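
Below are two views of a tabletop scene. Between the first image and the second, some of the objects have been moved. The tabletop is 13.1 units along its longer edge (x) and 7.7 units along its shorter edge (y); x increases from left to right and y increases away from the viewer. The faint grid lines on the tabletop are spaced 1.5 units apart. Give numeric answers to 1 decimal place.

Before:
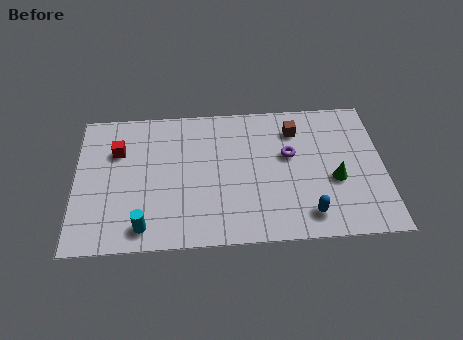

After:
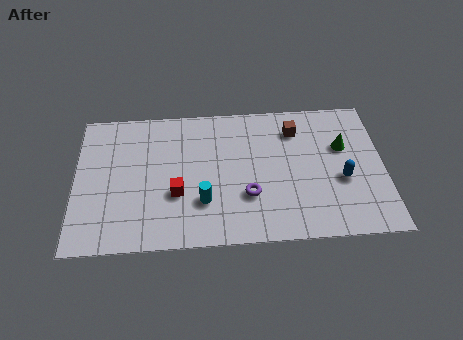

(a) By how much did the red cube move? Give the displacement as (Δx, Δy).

(2.5, -2.5)

The red cube was at about (1.8, 5.3) and moved to about (4.3, 2.8).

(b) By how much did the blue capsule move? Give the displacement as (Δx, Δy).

(1.5, 1.8)

The blue capsule was at about (9.8, 1.3) and moved to about (11.3, 3.1).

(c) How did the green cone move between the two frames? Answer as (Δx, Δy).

(0.4, 1.8)

The green cone started near (11.0, 3.1) and ended near (11.4, 4.9).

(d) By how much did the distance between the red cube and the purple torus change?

-4.3

The distance was about 7.3 in the first image and 3.0 in the second, so they moved 4.3 units closer together.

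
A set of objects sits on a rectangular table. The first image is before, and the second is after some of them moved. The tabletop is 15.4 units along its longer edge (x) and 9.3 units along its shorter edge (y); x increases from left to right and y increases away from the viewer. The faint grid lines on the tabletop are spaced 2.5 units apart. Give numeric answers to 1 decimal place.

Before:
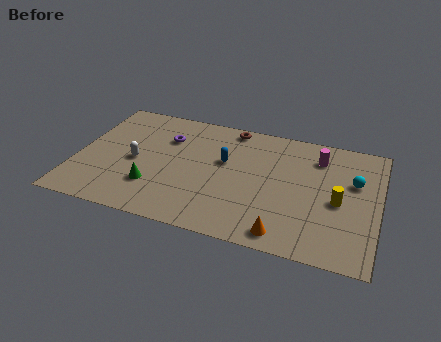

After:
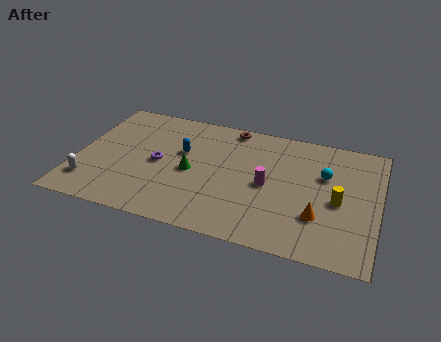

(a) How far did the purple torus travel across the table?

2.1

The purple torus moved from about (4.4, 6.6) to (4.2, 4.5), a distance of √(0.2² + 2.1²) ≈ 2.1.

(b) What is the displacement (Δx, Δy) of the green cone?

(1.8, 1.7)

The green cone was at about (4.1, 2.6) and moved to about (5.9, 4.3).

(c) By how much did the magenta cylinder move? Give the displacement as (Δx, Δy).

(-2.4, -2.9)

From the two frames, the magenta cylinder sits at roughly (12.2, 7.3) before and (9.8, 4.4) after.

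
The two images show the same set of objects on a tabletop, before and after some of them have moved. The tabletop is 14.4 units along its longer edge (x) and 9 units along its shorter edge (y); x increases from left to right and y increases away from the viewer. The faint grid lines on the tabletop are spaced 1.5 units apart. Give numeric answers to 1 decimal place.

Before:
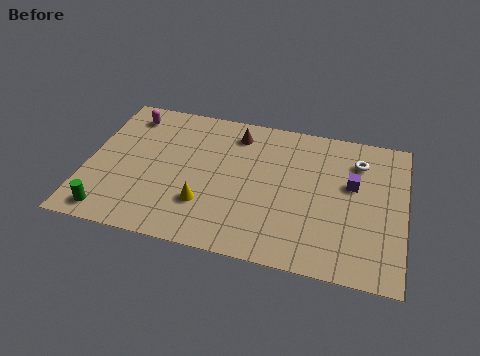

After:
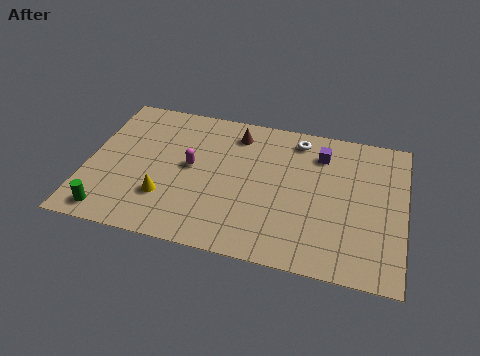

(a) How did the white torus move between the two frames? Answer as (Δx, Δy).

(-2.8, 0.8)

The white torus started near (12.2, 6.9) and ended near (9.4, 7.7).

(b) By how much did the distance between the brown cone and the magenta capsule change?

-1.8

They were about 5.0 units apart before and 3.2 after — 1.8 units closer together.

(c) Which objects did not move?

the green cylinder and the brown cone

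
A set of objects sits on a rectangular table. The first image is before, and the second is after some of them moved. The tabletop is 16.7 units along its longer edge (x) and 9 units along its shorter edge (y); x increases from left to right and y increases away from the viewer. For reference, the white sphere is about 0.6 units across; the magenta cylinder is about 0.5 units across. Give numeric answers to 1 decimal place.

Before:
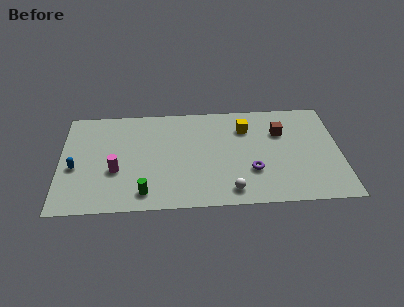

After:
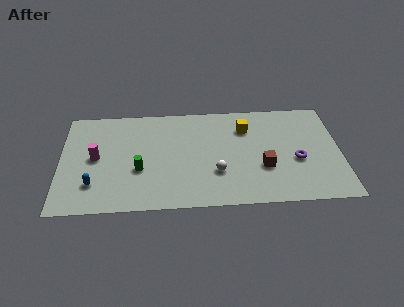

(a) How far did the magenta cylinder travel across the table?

1.7

From (3.3, 3.4) to (2.1, 4.6), the magenta cylinder covered √(1.2² + 1.2²) ≈ 1.7 units.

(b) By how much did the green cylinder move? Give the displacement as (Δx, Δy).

(-0.3, 2.0)

The green cylinder started near (5.0, 1.4) and ended near (4.7, 3.4).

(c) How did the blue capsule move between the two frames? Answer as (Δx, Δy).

(1.1, -1.5)

From the two frames, the blue capsule sits at roughly (0.9, 3.8) before and (2.0, 2.3) after.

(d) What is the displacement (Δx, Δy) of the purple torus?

(2.7, 0.8)

From the two frames, the purple torus sits at roughly (11.4, 2.9) before and (14.1, 3.7) after.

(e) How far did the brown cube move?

3.2

The brown cube was near (13.2, 6.2) before and (12.1, 3.2) after, so it travelled √(1.1² + 3.0²) ≈ 3.2 units.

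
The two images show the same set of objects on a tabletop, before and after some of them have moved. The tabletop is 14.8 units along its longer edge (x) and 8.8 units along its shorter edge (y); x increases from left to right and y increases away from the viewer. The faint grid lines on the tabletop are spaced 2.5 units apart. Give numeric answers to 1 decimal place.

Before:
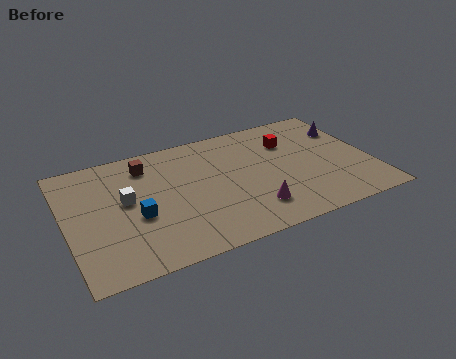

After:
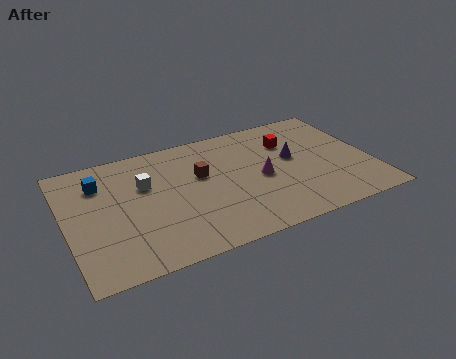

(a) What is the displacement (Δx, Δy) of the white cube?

(1.0, 0.8)

From the two frames, the white cube sits at roughly (2.9, 4.9) before and (3.9, 5.7) after.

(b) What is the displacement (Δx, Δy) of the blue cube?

(-1.5, 3.0)

The blue cube started near (3.3, 3.6) and ended near (1.8, 6.6).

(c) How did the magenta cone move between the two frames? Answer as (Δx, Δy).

(0.7, 2.1)

From the two frames, the magenta cone sits at roughly (8.7, 2.0) before and (9.4, 4.1) after.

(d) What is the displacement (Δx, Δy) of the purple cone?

(-2.9, -1.3)

From the two frames, the purple cone sits at roughly (14.0, 6.3) before and (11.1, 5.0) after.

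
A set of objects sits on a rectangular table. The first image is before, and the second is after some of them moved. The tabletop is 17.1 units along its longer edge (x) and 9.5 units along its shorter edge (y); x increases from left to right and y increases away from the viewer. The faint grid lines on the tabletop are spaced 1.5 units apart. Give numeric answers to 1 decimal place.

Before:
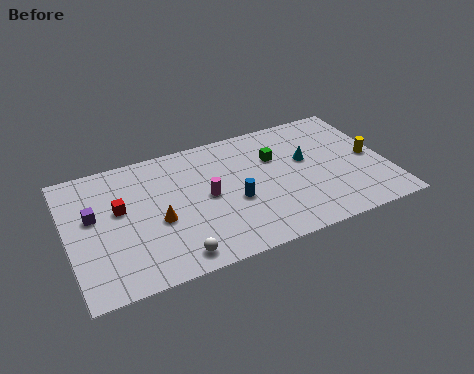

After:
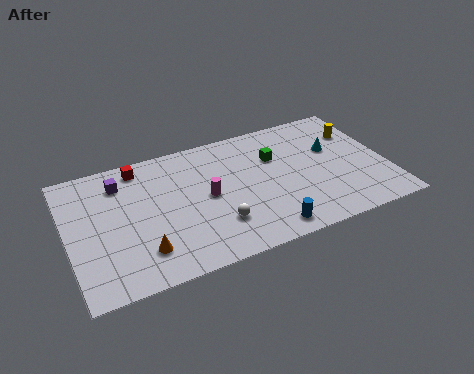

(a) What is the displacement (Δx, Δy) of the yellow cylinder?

(-0.4, 2.2)

The yellow cylinder was at about (16.3, 4.6) and moved to about (15.9, 6.8).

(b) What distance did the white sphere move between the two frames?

2.8

The white sphere was near (5.3, 1.2) before and (7.7, 2.6) after, so it travelled √(2.4² + 1.4²) ≈ 2.8 units.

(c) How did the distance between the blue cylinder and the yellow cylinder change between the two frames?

+0.5

Before: roughly 7.5 units apart; after: 8.0. That's 0.5 units further apart.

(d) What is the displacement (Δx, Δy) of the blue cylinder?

(1.4, -2.7)

The blue cylinder started near (8.8, 3.9) and ended near (10.2, 1.2).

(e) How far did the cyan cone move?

1.5

The cyan cone moved from about (12.9, 5.6) to (14.4, 5.9), a distance of √(1.5² + 0.3²) ≈ 1.5.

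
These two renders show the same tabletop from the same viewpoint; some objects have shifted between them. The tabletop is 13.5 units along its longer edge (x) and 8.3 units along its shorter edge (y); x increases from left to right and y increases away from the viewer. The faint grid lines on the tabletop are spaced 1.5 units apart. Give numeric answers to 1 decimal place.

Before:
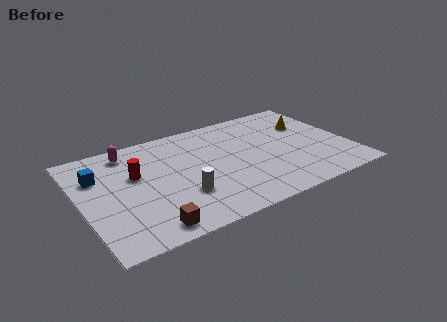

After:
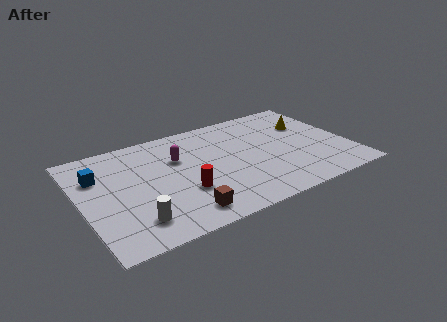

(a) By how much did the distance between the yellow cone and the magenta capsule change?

-2.4

Before: roughly 9.2 units apart; after: 6.8. That's 2.4 units closer together.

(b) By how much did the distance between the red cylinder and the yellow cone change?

-1.6

The distance was about 9.0 in the first image and 7.4 in the second, so they moved 1.6 units closer together.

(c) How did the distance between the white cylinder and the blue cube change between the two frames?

-0.7

Before: roughly 5.0 units apart; after: 4.3. That's 0.7 units closer together.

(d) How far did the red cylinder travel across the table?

3.1

The red cylinder moved from about (2.8, 5.1) to (4.9, 2.8), a distance of √(2.1² + 2.3²) ≈ 3.1.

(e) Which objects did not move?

the blue cube and the yellow cone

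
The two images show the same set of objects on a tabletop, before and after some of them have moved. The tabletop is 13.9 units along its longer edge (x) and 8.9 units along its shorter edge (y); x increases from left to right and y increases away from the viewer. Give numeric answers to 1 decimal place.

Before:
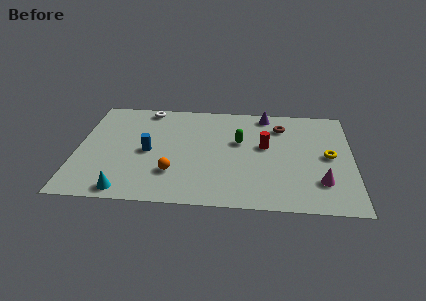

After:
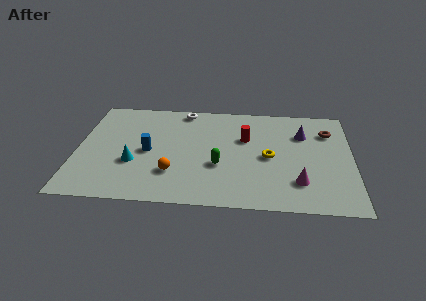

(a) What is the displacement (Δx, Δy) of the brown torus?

(2.4, -0.3)

The brown torus was at about (10.3, 6.9) and moved to about (12.7, 6.6).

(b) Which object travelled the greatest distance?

the yellow torus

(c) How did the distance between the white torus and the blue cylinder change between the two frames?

+0.4

Before: roughly 3.8 units apart; after: 4.2. That's 0.4 units further apart.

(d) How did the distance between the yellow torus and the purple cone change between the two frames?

-2.0

The distance was about 4.7 in the first image and 2.7 in the second, so they moved 2.0 units closer together.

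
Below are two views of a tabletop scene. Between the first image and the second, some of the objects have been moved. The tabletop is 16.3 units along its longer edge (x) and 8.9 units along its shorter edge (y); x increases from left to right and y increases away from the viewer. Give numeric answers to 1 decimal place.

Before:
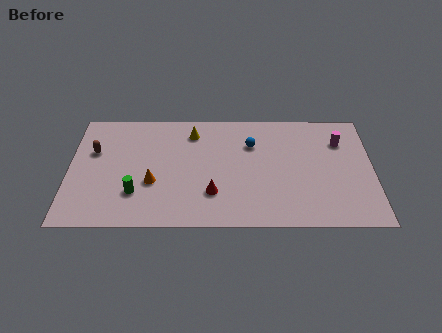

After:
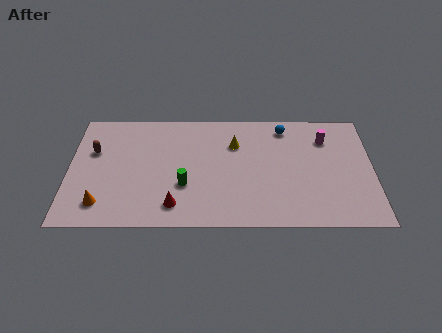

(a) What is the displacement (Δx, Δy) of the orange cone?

(-2.7, -1.6)

From the two frames, the orange cone sits at roughly (4.5, 3.3) before and (1.8, 1.7) after.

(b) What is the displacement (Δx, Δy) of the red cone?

(-2.0, -0.9)

The red cone was at about (7.7, 2.5) and moved to about (5.7, 1.6).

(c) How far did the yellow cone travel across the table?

2.5

The yellow cone was near (6.6, 7.2) before and (8.9, 6.3) after, so it travelled √(2.3² + 0.9²) ≈ 2.5 units.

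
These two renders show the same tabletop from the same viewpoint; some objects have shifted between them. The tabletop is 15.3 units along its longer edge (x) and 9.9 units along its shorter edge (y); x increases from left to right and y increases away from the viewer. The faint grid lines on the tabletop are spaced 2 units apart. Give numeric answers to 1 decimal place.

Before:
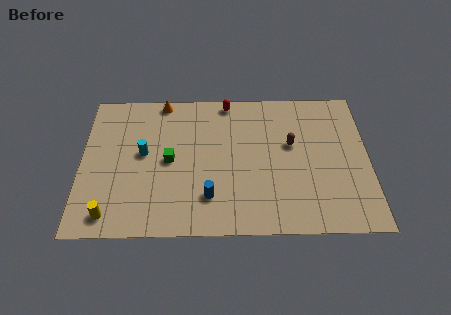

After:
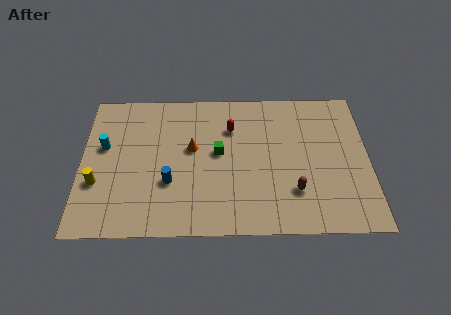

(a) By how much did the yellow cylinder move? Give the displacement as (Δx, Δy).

(-0.7, 2.1)

From the two frames, the yellow cylinder sits at roughly (1.6, 1.3) before and (0.9, 3.4) after.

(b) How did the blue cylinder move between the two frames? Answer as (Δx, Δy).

(-2.1, 1.0)

The blue cylinder started near (6.8, 2.4) and ended near (4.7, 3.4).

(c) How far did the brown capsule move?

3.2

The brown capsule moved from about (11.2, 5.9) to (11.3, 2.7), a distance of √(0.1² + 3.2²) ≈ 3.2.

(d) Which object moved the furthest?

the orange cone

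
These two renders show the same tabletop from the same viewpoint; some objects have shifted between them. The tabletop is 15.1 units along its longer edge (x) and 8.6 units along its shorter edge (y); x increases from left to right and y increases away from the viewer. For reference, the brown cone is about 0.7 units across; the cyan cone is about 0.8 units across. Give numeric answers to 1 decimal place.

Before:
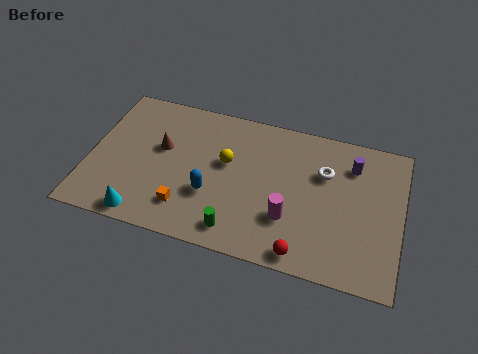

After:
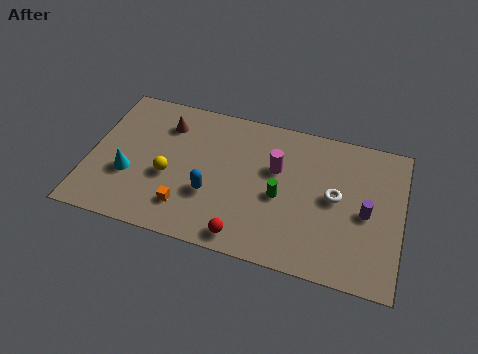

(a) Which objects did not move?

the blue capsule and the orange cube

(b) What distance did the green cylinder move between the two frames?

3.1

The green cylinder moved from about (7.4, 1.3) to (9.3, 3.8), a distance of √(1.9² + 2.5²) ≈ 3.1.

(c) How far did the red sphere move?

2.8

The red sphere moved from about (10.6, 0.9) to (7.8, 1.0), a distance of √(2.8² + 0.1²) ≈ 2.8.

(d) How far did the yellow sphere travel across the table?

3.1

The yellow sphere was near (6.6, 5.1) before and (3.9, 3.5) after, so it travelled √(2.7² + 1.6²) ≈ 3.1 units.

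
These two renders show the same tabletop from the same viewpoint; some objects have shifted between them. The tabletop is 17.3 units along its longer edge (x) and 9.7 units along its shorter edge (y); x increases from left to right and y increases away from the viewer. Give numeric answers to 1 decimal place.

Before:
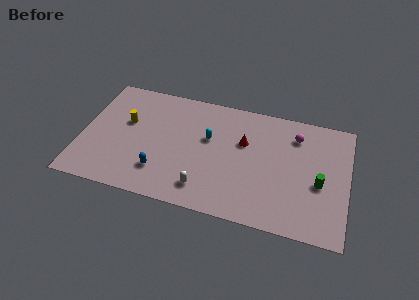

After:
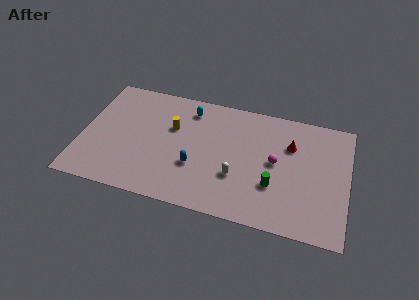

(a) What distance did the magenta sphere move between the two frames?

2.8

The magenta sphere was near (13.8, 7.6) before and (12.6, 5.1) after, so it travelled √(1.2² + 2.5²) ≈ 2.8 units.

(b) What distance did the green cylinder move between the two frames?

3.0

The green cylinder was near (15.5, 4.1) before and (12.6, 3.2) after, so it travelled √(2.9² + 0.9²) ≈ 3.0 units.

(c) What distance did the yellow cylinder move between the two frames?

3.0

The yellow cylinder was near (2.8, 5.9) before and (5.8, 6.2) after, so it travelled √(3.0² + 0.3²) ≈ 3.0 units.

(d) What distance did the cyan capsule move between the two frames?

2.5

The cyan capsule moved from about (8.2, 5.9) to (6.8, 8.0), a distance of √(1.4² + 2.1²) ≈ 2.5.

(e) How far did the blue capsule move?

2.4

The blue capsule moved from about (5.3, 2.4) to (7.5, 3.4), a distance of √(2.2² + 1.0²) ≈ 2.4.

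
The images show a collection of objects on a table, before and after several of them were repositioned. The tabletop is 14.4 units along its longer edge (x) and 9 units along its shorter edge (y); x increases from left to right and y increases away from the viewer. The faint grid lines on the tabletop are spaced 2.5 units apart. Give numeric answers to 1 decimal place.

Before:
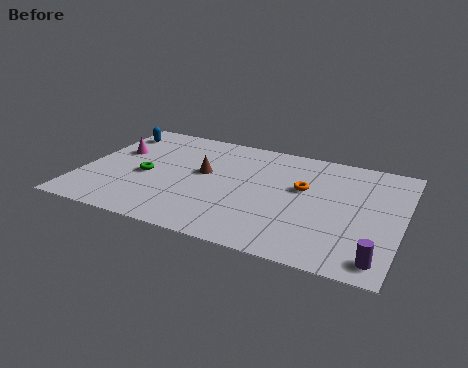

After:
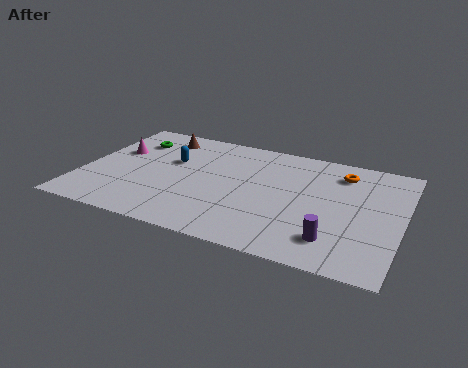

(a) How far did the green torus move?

3.0

The green torus was near (2.9, 4.0) before and (1.9, 6.8) after, so it travelled √(1.0² + 2.8²) ≈ 3.0 units.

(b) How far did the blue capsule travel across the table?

3.4

The blue capsule was near (0.9, 7.3) before and (3.9, 5.6) after, so it travelled √(3.0² + 1.7²) ≈ 3.4 units.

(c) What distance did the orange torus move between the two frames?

2.4

The orange torus was near (9.9, 5.4) before and (11.5, 7.2) after, so it travelled √(1.6² + 1.8²) ≈ 2.4 units.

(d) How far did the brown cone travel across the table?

3.3

The brown cone moved from about (5.4, 5.1) to (3.1, 7.5), a distance of √(2.3² + 2.4²) ≈ 3.3.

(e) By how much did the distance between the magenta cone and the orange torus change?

+1.7

The distance was about 8.6 in the first image and 10.3 in the second, so they moved 1.7 units further apart.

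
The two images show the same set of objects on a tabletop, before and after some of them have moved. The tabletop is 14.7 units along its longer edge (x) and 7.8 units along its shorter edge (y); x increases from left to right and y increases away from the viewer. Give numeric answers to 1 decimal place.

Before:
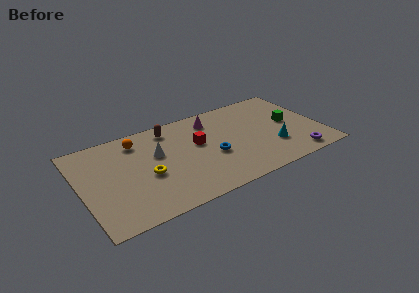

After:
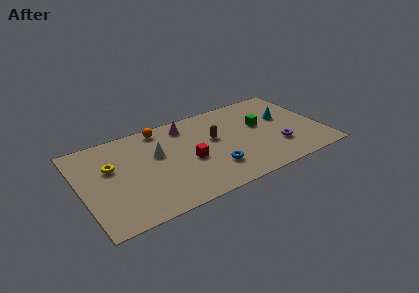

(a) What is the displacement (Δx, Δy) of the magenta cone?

(-1.6, 0.2)

From the two frames, the magenta cone sits at roughly (8.3, 6.3) before and (6.7, 6.5) after.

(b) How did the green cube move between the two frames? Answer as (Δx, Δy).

(-1.8, 0.5)

The green cube was at about (12.9, 4.1) and moved to about (11.1, 4.6).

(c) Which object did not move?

the white cone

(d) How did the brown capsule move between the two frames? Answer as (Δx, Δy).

(2.5, -2.0)

The brown capsule was at about (5.7, 6.6) and moved to about (8.2, 4.6).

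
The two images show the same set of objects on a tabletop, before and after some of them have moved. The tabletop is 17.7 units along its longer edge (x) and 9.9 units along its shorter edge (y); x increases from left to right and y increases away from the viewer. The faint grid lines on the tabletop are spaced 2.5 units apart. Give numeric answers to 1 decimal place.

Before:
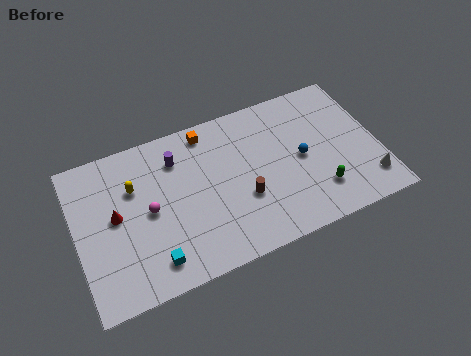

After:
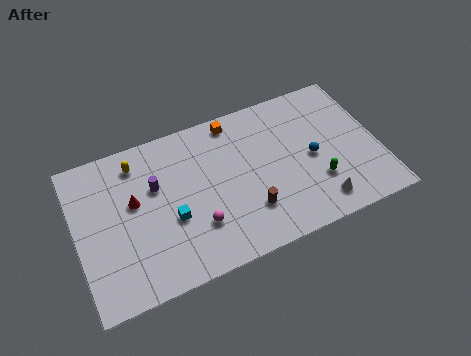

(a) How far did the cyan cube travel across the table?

2.6

The cyan cube was near (4.1, 1.7) before and (5.4, 3.9) after, so it travelled √(1.3² + 2.2²) ≈ 2.6 units.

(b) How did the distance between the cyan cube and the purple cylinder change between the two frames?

-3.7

They were about 6.2 units apart before and 2.5 after — 3.7 units closer together.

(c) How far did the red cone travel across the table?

1.2

From (2.3, 5.3) to (3.4, 5.8), the red cone covered √(1.1² + 0.5²) ≈ 1.2 units.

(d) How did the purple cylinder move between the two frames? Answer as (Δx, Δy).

(-1.4, -1.3)

The purple cylinder started near (6.1, 7.6) and ended near (4.7, 6.3).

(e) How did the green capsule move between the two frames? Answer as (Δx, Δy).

(0.0, 0.6)

From the two frames, the green capsule sits at roughly (13.9, 2.4) before and (13.9, 3.0) after.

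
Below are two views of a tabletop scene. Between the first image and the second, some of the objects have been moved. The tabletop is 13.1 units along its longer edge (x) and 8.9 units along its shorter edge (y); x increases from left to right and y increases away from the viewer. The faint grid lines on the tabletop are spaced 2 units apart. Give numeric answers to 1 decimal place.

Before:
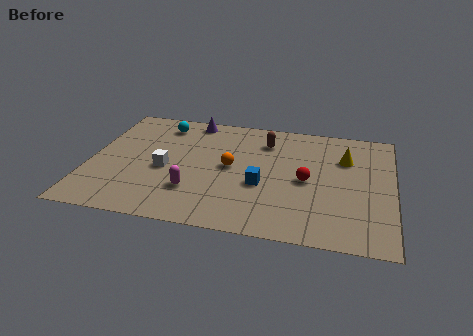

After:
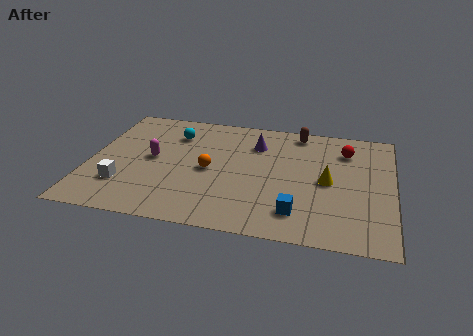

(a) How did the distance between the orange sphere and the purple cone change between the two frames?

-0.8

Before: roughly 3.9 units apart; after: 3.1. That's 0.8 units closer together.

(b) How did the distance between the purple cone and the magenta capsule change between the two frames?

-0.7

They were about 5.5 units apart before and 4.8 after — 0.7 units closer together.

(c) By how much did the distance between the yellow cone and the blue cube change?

-1.6

They were about 4.4 units apart before and 2.8 after — 1.6 units closer together.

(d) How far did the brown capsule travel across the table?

1.7

The brown capsule moved from about (7.5, 6.9) to (8.9, 7.9), a distance of √(1.4² + 1.0²) ≈ 1.7.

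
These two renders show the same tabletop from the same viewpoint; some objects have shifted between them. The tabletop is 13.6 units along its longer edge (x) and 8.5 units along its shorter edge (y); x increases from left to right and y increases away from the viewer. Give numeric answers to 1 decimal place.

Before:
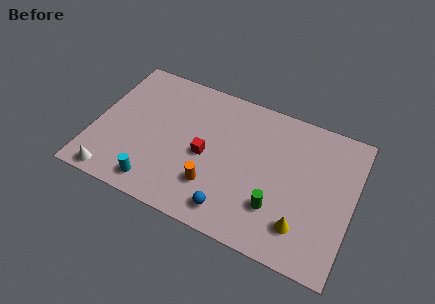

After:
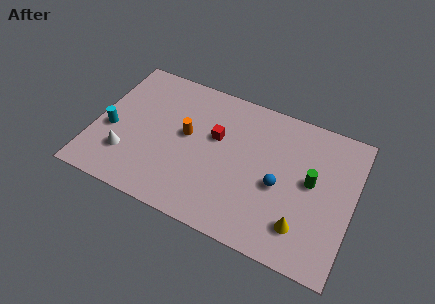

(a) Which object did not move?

the yellow cone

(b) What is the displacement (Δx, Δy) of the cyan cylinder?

(-2.7, 2.3)

The cyan cylinder was at about (3.6, 1.2) and moved to about (0.9, 3.5).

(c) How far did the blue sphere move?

3.3

The blue sphere moved from about (7.6, 1.3) to (9.8, 3.7), a distance of √(2.2² + 2.4²) ≈ 3.3.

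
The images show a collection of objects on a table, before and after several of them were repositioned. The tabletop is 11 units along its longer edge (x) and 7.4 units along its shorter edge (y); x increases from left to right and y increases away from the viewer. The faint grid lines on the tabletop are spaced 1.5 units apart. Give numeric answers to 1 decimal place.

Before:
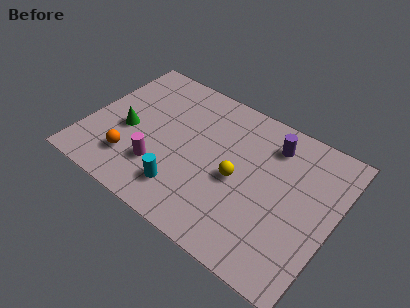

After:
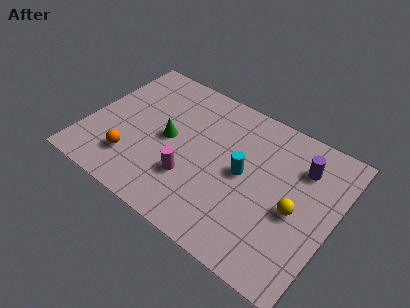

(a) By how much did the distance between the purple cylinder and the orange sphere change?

+1.0

Before: roughly 6.9 units apart; after: 7.9. That's 1.0 units further apart.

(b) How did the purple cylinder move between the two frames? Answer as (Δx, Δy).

(1.4, -0.4)

The purple cylinder started near (7.9, 5.9) and ended near (9.3, 5.5).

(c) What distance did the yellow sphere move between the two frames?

2.6

The yellow sphere moved from about (6.8, 3.4) to (9.4, 3.3), a distance of √(2.6² + 0.1²) ≈ 2.6.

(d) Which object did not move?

the orange sphere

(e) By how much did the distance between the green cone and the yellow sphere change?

+0.8

The distance was about 5.0 in the first image and 5.8 in the second, so they moved 0.8 units further apart.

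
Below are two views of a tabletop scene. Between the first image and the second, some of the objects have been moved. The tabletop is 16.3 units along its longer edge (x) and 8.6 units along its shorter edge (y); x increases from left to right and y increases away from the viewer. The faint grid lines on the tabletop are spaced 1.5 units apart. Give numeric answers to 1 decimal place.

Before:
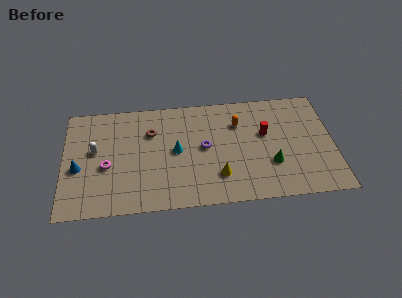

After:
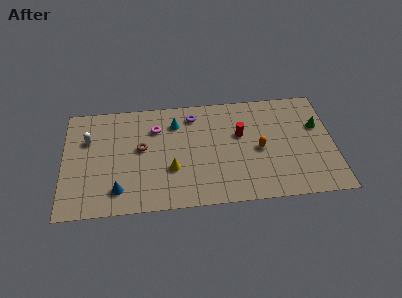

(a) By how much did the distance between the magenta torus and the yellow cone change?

-3.4

They were about 6.8 units apart before and 3.4 after — 3.4 units closer together.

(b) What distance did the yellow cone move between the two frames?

2.9

From (9.3, 2.2) to (6.5, 3.0), the yellow cone covered √(2.8² + 0.8²) ≈ 2.9 units.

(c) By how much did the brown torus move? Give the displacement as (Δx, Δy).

(-0.6, -1.2)

From the two frames, the brown torus sits at roughly (5.3, 6.0) before and (4.7, 4.8) after.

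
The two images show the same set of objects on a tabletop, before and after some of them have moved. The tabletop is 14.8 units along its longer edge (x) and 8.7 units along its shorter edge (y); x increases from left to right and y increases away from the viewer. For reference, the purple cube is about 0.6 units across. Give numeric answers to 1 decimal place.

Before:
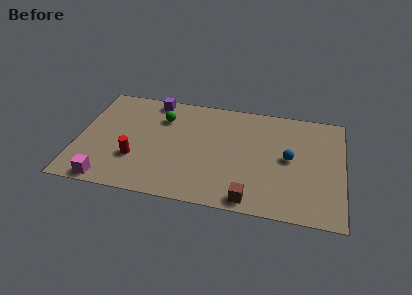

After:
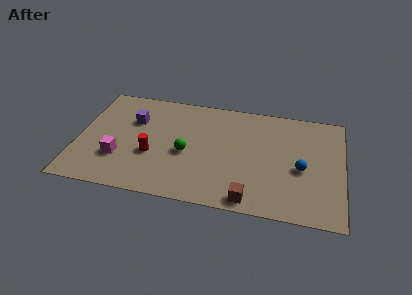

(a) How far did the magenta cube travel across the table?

2.0

The magenta cube was near (1.9, 0.8) before and (2.4, 2.7) after, so it travelled √(0.5² + 1.9²) ≈ 2.0 units.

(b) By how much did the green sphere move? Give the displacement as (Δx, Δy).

(1.5, -2.6)

From the two frames, the green sphere sits at roughly (4.6, 6.4) before and (6.1, 3.8) after.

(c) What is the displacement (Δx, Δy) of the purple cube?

(-1.0, -1.9)

The purple cube was at about (4.0, 7.8) and moved to about (3.0, 5.9).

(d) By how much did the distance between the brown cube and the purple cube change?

-0.6

The distance was about 9.0 in the first image and 8.4 in the second, so they moved 0.6 units closer together.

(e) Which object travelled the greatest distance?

the green sphere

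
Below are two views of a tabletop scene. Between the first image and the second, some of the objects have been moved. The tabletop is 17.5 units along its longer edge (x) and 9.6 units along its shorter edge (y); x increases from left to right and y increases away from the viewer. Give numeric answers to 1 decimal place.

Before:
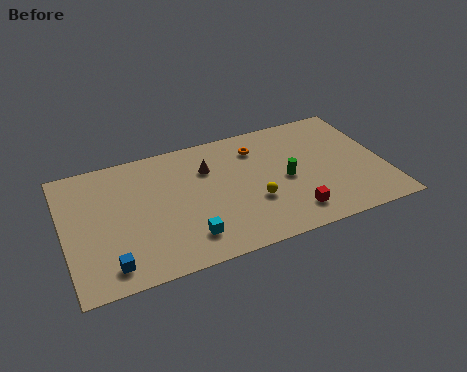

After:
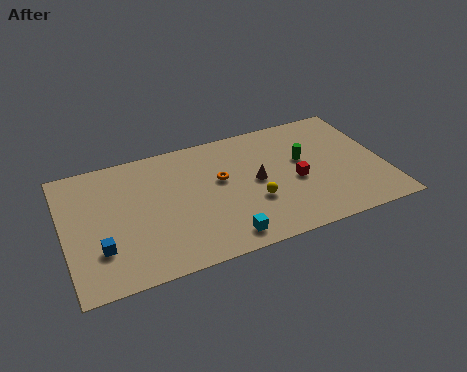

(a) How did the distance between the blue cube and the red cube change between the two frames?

+1.0

Before: roughly 9.9 units apart; after: 10.9. That's 1.0 units further apart.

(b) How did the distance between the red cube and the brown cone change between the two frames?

-4.3

Before: roughly 6.5 units apart; after: 2.2. That's 4.3 units closer together.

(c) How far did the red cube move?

2.5

The red cube moved from about (12.1, 1.8) to (12.6, 4.2), a distance of √(0.5² + 2.4²) ≈ 2.5.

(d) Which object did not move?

the yellow sphere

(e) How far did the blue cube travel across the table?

1.4

The blue cube was near (2.2, 1.5) before and (1.8, 2.8) after, so it travelled √(0.4² + 1.3²) ≈ 1.4 units.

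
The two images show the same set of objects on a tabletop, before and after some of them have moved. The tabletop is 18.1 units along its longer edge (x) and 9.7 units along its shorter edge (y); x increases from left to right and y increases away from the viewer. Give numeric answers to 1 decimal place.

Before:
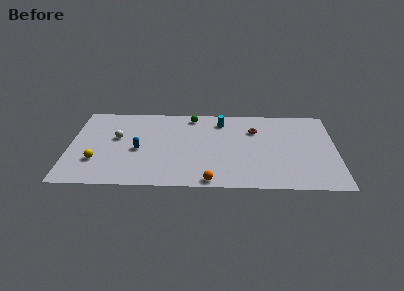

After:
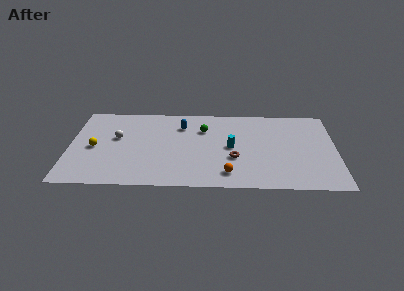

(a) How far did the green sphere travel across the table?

1.8

The green sphere was near (8.3, 8.5) before and (9.1, 6.9) after, so it travelled √(0.8² + 1.6²) ≈ 1.8 units.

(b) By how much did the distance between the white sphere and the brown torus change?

-1.2

The distance was about 9.5 in the first image and 8.3 in the second, so they moved 1.2 units closer together.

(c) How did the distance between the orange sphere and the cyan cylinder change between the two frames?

-4.0

Before: roughly 7.1 units apart; after: 3.1. That's 4.0 units closer together.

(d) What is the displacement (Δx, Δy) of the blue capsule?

(2.9, 3.0)

From the two frames, the blue capsule sits at roughly (4.7, 4.3) before and (7.6, 7.3) after.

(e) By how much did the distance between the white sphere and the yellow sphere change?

-1.2

The distance was about 3.1 in the first image and 1.9 in the second, so they moved 1.2 units closer together.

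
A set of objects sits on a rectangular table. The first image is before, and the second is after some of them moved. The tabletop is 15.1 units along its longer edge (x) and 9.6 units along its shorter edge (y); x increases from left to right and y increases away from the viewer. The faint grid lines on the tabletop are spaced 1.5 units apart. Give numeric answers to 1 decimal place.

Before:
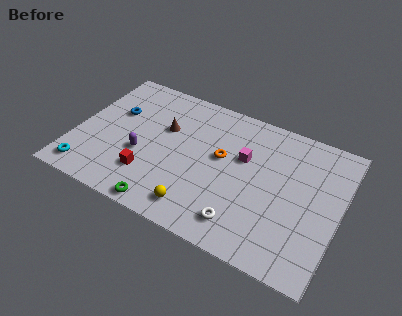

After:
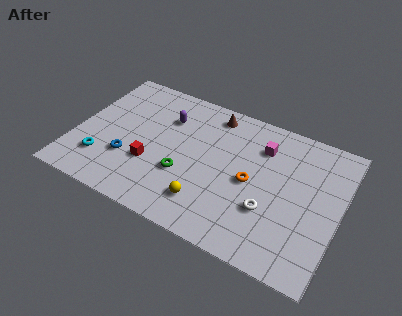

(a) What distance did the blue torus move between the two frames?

3.2

The blue torus moved from about (2.0, 6.1) to (3.2, 3.1), a distance of √(1.2² + 3.0²) ≈ 3.2.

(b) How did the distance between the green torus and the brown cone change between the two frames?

-0.4

Before: roughly 5.4 units apart; after: 5.0. That's 0.4 units closer together.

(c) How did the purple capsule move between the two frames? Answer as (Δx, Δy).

(1.0, 3.2)

From the two frames, the purple capsule sits at roughly (3.9, 3.7) before and (4.9, 6.9) after.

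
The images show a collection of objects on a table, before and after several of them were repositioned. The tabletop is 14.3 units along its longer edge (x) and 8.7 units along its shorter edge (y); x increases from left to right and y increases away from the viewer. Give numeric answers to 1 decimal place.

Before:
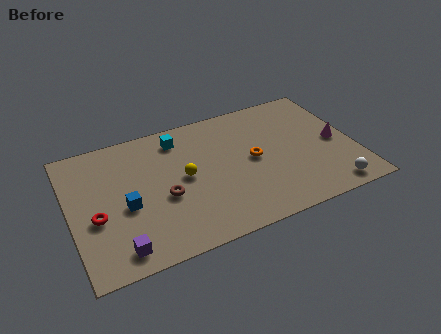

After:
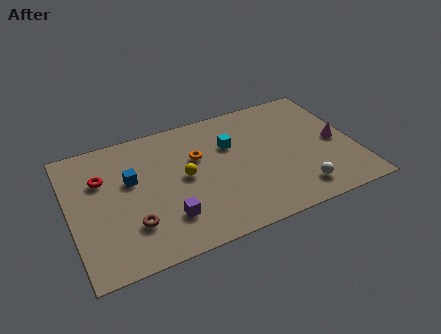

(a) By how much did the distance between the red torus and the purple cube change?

+2.2

The distance was about 2.5 in the first image and 4.7 in the second, so they moved 2.2 units further apart.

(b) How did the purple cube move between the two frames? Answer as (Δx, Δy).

(2.5, 1.0)

The purple cube was at about (2.1, 1.2) and moved to about (4.6, 2.2).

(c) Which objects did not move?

the yellow sphere and the magenta cone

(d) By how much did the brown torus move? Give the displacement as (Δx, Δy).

(-1.7, -1.2)

The brown torus was at about (4.6, 3.6) and moved to about (2.9, 2.4).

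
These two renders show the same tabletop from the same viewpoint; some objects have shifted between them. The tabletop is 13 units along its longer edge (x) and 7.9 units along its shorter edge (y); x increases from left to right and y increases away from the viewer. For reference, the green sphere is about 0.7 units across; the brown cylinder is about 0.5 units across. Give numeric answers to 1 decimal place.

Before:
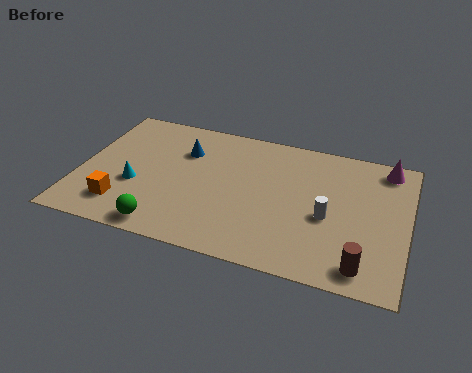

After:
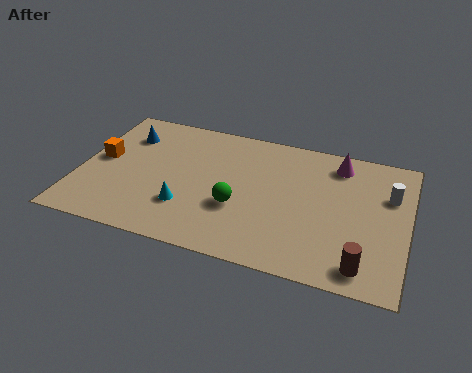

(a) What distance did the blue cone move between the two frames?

2.4

From (4.0, 5.6) to (1.6, 5.9), the blue cone covered √(2.4² + 0.3²) ≈ 2.4 units.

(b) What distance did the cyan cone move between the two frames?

2.2

The cyan cone moved from about (2.3, 3.0) to (4.4, 2.3), a distance of √(2.1² + 0.7²) ≈ 2.2.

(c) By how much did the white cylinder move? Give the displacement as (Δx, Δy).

(2.3, 1.9)

From the two frames, the white cylinder sits at roughly (9.9, 3.4) before and (12.2, 5.3) after.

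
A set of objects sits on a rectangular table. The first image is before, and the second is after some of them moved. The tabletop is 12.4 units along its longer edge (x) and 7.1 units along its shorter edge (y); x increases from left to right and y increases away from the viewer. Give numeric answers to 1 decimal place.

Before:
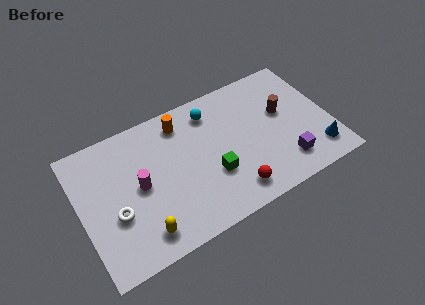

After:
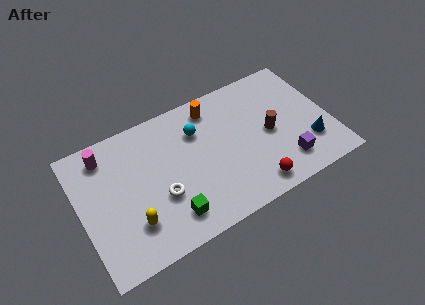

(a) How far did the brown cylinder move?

1.1

The brown cylinder moved from about (10.2, 4.2) to (9.4, 3.4), a distance of √(0.8² + 0.8²) ≈ 1.1.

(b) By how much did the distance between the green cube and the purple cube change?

+2.2

The distance was about 3.6 in the first image and 5.8 in the second, so they moved 2.2 units further apart.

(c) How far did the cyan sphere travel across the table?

1.1

The cyan sphere was near (6.8, 5.8) before and (6.0, 5.1) after, so it travelled √(0.8² + 0.7²) ≈ 1.1 units.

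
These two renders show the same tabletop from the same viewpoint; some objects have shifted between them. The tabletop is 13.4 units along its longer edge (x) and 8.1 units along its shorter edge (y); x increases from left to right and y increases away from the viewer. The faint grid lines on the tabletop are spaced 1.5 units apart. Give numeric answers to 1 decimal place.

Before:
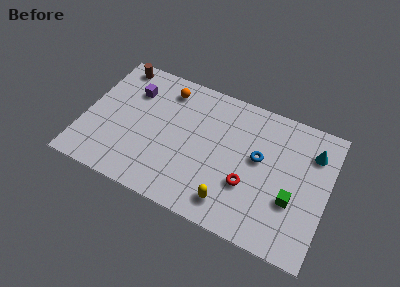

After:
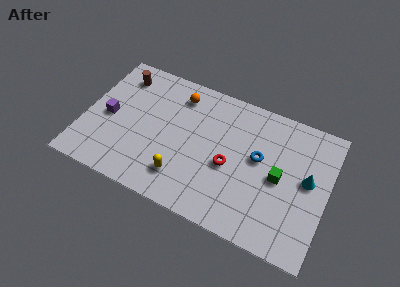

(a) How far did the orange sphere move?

0.7

The orange sphere was near (4.2, 6.7) before and (4.9, 6.6) after, so it travelled √(0.7² + 0.1²) ≈ 0.7 units.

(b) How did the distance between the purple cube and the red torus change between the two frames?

-0.7

They were about 7.5 units apart before and 6.8 after — 0.7 units closer together.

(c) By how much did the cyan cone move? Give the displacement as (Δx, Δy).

(-0.1, -1.7)

The cyan cone started near (12.4, 6.1) and ended near (12.3, 4.4).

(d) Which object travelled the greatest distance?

the yellow capsule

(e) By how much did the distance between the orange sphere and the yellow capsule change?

-1.9

Before: roughly 6.8 units apart; after: 4.9. That's 1.9 units closer together.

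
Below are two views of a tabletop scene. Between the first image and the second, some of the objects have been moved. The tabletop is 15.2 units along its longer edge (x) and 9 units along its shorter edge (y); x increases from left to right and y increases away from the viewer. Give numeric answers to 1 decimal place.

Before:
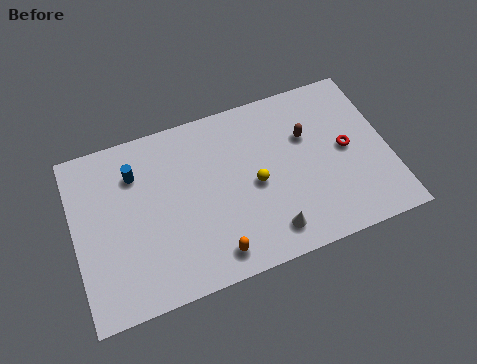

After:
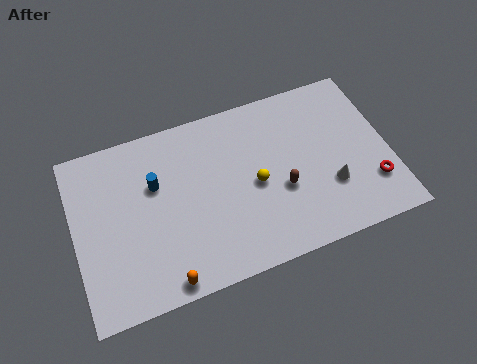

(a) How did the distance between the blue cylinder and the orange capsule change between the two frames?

-1.3

Before: roughly 6.3 units apart; after: 5.0. That's 1.3 units closer together.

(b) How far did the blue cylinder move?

1.3

From (3.1, 6.7) to (4.0, 5.8), the blue cylinder covered √(0.9² + 0.9²) ≈ 1.3 units.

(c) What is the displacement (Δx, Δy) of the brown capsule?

(-1.5, -2.4)

The brown capsule started near (11.4, 5.9) and ended near (9.9, 3.5).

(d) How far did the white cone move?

3.4

The white cone moved from about (9.1, 1.5) to (12.2, 2.9), a distance of √(3.1² + 1.4²) ≈ 3.4.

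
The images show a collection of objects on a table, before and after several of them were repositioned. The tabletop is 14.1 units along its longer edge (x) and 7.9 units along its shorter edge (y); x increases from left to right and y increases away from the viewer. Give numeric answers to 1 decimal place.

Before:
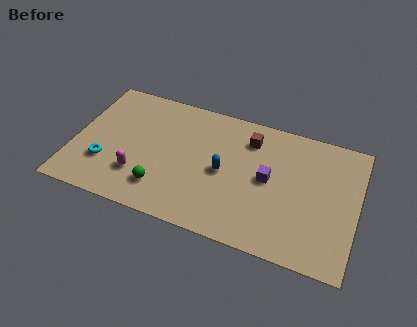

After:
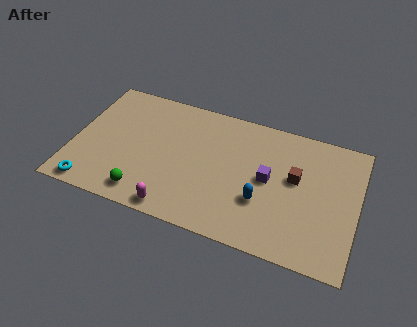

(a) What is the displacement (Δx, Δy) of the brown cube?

(2.4, -1.6)

From the two frames, the brown cube sits at roughly (8.6, 6.2) before and (11.0, 4.6) after.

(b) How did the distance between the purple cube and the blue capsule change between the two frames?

-0.8

They were about 2.2 units apart before and 1.4 after — 0.8 units closer together.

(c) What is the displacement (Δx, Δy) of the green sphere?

(-0.8, -0.6)

The green sphere was at about (4.6, 1.8) and moved to about (3.8, 1.2).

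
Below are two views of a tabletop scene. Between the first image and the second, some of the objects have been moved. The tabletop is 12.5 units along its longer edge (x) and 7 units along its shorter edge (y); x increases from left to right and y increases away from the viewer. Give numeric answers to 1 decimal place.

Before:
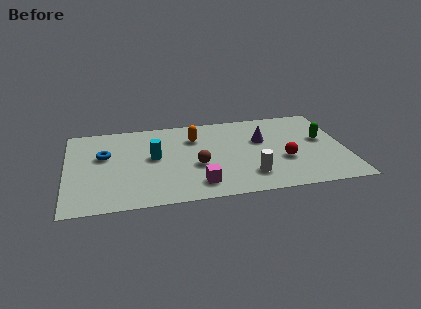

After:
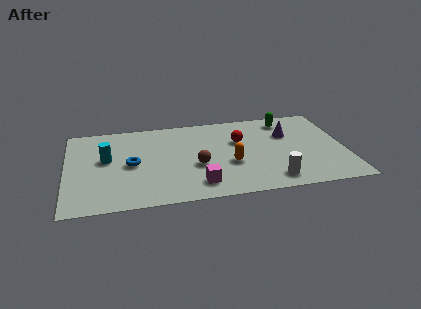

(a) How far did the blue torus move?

1.5

The blue torus moved from about (1.7, 4.3) to (2.9, 3.4), a distance of √(1.2² + 0.9²) ≈ 1.5.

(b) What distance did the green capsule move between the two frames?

2.4

From (11.5, 4.0) to (10.0, 5.9), the green capsule covered √(1.5² + 1.9²) ≈ 2.4 units.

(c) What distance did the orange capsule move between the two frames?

2.8

From (5.8, 5.1) to (7.3, 2.7), the orange capsule covered √(1.5² + 2.4²) ≈ 2.8 units.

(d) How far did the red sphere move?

2.7

From (9.7, 2.6) to (7.8, 4.5), the red sphere covered √(1.9² + 1.9²) ≈ 2.7 units.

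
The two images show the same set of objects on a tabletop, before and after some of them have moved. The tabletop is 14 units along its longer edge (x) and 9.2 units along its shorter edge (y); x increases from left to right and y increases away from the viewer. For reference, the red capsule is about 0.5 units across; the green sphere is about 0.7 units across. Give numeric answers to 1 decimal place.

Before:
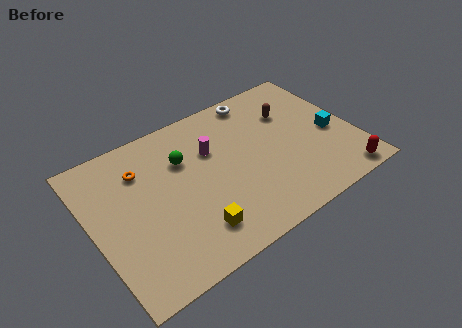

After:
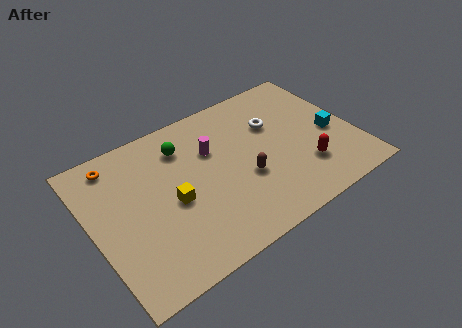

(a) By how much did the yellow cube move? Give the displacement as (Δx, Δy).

(-0.7, 2.2)

From the two frames, the yellow cube sits at roughly (4.8, 1.9) before and (4.1, 4.1) after.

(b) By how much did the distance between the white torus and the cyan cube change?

-1.8

Before: roughly 5.3 units apart; after: 3.5. That's 1.8 units closer together.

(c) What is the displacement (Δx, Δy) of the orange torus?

(-1.2, 1.1)

From the two frames, the orange torus sits at roughly (2.9, 6.8) before and (1.7, 7.9) after.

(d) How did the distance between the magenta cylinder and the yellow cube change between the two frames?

-1.4

They were about 4.6 units apart before and 3.2 after — 1.4 units closer together.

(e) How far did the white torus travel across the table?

2.2

The white torus was near (9.5, 8.2) before and (10.0, 6.1) after, so it travelled √(0.5² + 2.1²) ≈ 2.2 units.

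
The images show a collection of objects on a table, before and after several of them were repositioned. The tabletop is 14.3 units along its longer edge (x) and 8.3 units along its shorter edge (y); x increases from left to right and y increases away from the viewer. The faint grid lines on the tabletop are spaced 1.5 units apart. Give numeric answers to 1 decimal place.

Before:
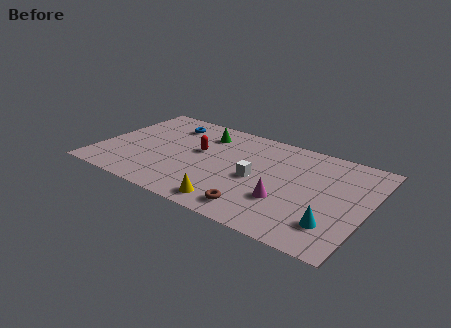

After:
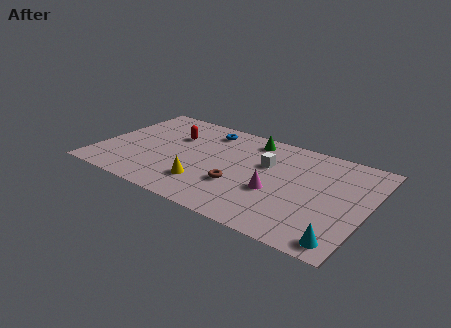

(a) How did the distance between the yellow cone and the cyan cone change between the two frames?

+2.2

They were about 5.3 units apart before and 7.5 after — 2.2 units further apart.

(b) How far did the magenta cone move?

0.8

From (10.2, 2.7) to (9.6, 3.2), the magenta cone covered √(0.6² + 0.5²) ≈ 0.8 units.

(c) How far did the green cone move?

2.6

The green cone was near (5.2, 6.5) before and (7.7, 7.1) after, so it travelled √(2.5² + 0.6²) ≈ 2.6 units.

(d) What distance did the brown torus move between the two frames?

1.9

The brown torus was near (8.9, 1.3) before and (7.7, 2.8) after, so it travelled √(1.2² + 1.5²) ≈ 1.9 units.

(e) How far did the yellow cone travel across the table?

1.9

From (7.6, 1.1) to (6.0, 2.1), the yellow cone covered √(1.6² + 1.0²) ≈ 1.9 units.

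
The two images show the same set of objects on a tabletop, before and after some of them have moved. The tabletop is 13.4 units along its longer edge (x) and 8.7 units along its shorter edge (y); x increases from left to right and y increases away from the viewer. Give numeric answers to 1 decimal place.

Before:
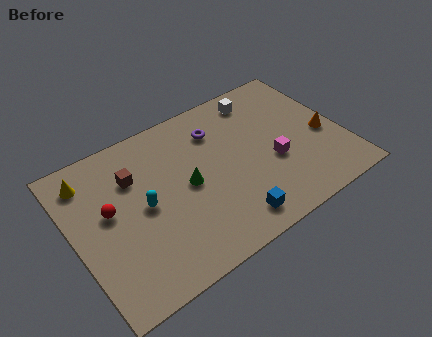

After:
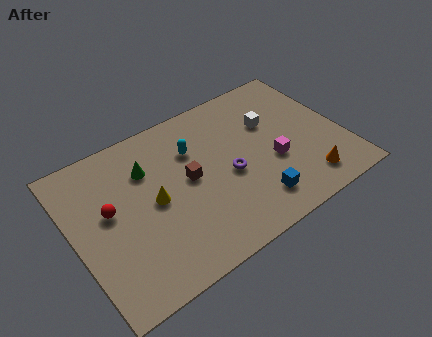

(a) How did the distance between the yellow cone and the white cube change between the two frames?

-2.4

The distance was about 8.8 in the first image and 6.4 in the second, so they moved 2.4 units closer together.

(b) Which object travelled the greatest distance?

the yellow cone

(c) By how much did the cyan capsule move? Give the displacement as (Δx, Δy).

(2.8, 1.8)

The cyan capsule was at about (3.4, 4.3) and moved to about (6.2, 6.1).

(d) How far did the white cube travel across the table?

1.7

The white cube was near (9.9, 7.4) before and (10.1, 5.7) after, so it travelled √(0.2² + 1.7²) ≈ 1.7 units.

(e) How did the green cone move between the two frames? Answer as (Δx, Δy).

(-1.7, 1.9)

The green cone started near (5.6, 4.3) and ended near (3.9, 6.2).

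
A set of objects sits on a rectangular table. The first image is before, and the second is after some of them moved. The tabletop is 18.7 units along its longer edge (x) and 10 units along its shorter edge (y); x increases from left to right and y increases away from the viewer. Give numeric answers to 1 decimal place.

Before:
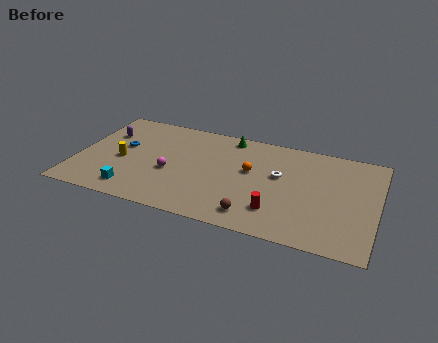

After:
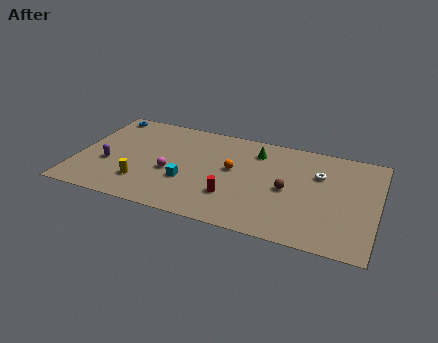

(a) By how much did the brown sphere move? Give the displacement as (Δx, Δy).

(1.8, 3.1)

The brown sphere started near (11.4, 1.6) and ended near (13.2, 4.7).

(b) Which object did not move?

the magenta sphere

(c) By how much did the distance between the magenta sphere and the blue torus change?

+3.1

Before: roughly 3.6 units apart; after: 6.7. That's 3.1 units further apart.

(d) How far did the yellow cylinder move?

2.4

The yellow cylinder was near (2.8, 4.4) before and (4.3, 2.5) after, so it travelled √(1.5² + 1.9²) ≈ 2.4 units.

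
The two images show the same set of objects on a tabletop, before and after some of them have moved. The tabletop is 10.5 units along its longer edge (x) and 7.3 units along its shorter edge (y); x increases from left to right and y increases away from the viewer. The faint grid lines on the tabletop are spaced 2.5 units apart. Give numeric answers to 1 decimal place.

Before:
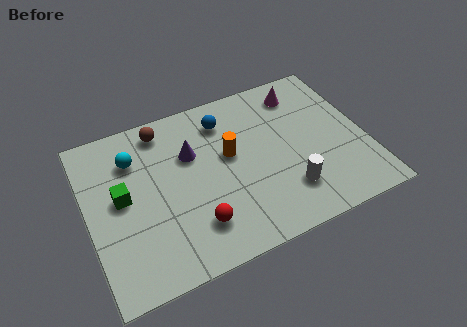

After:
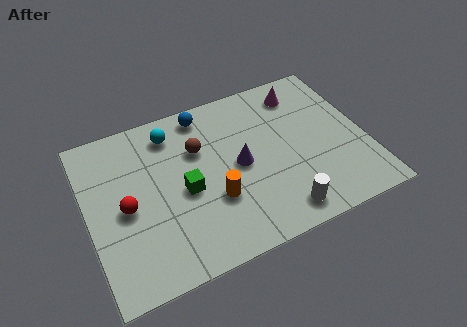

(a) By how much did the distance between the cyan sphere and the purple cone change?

+1.1

Before: roughly 2.2 units apart; after: 3.3. That's 1.1 units further apart.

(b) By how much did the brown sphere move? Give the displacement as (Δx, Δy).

(1.2, -1.4)

The brown sphere started near (3.1, 6.3) and ended near (4.3, 4.9).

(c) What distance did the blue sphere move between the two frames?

0.9

The blue sphere moved from about (5.4, 5.8) to (4.7, 6.4), a distance of √(0.7² + 0.6²) ≈ 0.9.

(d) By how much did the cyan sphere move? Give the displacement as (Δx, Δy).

(1.5, 0.6)

The cyan sphere was at about (1.9, 5.4) and moved to about (3.4, 6.0).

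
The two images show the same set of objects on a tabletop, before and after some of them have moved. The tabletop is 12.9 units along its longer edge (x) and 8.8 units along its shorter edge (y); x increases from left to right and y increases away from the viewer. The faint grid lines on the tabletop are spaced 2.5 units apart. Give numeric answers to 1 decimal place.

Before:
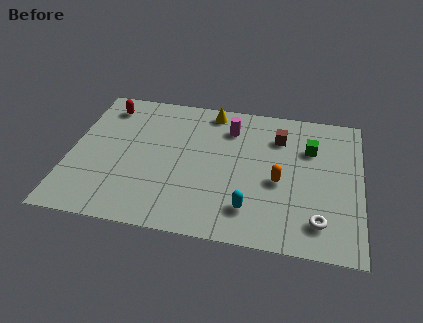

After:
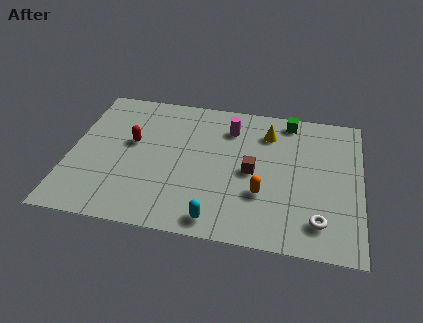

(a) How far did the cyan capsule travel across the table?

1.7

From (8.1, 1.9) to (6.7, 1.0), the cyan capsule covered √(1.4² + 0.9²) ≈ 1.7 units.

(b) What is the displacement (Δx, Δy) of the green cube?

(-1.0, 1.7)

From the two frames, the green cube sits at roughly (10.6, 6.1) before and (9.6, 7.8) after.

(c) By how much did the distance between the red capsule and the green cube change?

-1.9

They were about 9.3 units apart before and 7.4 after — 1.9 units closer together.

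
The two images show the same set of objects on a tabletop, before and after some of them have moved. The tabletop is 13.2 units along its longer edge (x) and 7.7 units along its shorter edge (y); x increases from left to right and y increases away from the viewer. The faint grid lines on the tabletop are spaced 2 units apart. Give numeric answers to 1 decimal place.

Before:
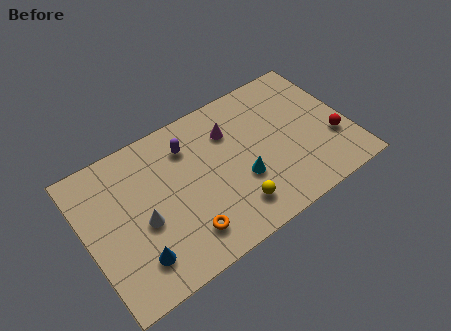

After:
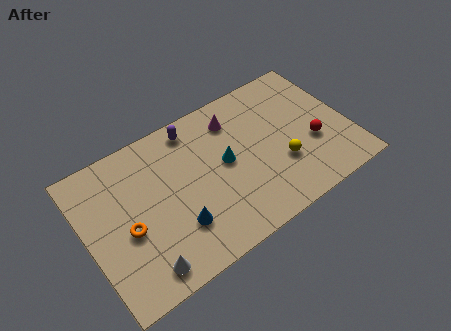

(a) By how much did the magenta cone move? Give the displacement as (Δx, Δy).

(0.3, 0.5)

The magenta cone was at about (7.5, 5.6) and moved to about (7.8, 6.1).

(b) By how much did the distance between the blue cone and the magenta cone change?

-1.4

The distance was about 6.7 in the first image and 5.3 in the second, so they moved 1.4 units closer together.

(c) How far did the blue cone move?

2.2

The blue cone was near (2.1, 1.7) before and (4.2, 2.2) after, so it travelled √(2.1² + 0.5²) ≈ 2.2 units.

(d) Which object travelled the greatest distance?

the orange torus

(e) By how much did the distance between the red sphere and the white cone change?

-0.4

They were about 9.6 units apart before and 9.2 after — 0.4 units closer together.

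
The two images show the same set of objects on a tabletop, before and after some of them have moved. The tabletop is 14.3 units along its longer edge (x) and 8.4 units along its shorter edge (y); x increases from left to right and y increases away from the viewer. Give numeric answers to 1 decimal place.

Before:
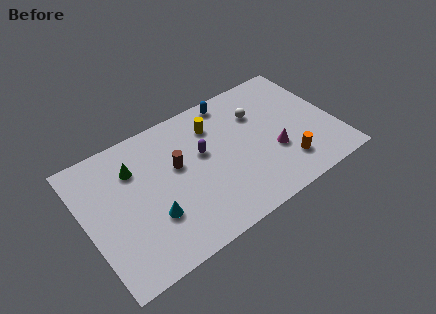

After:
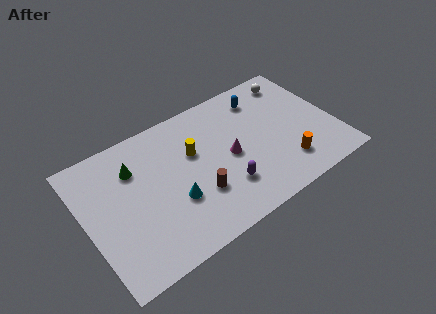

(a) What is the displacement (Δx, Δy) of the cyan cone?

(1.3, 0.3)

The cyan cone started near (3.5, 2.7) and ended near (4.8, 3.0).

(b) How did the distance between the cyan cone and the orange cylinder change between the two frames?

-1.2

They were about 7.6 units apart before and 6.4 after — 1.2 units closer together.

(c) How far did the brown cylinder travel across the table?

2.4

The brown cylinder was near (5.3, 5.0) before and (6.1, 2.7) after, so it travelled √(0.8² + 2.3²) ≈ 2.4 units.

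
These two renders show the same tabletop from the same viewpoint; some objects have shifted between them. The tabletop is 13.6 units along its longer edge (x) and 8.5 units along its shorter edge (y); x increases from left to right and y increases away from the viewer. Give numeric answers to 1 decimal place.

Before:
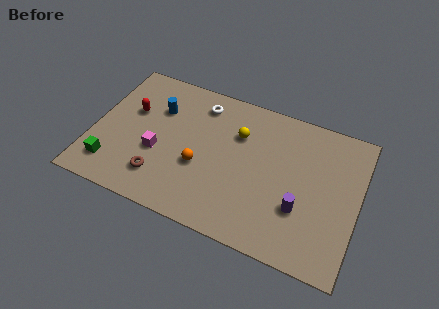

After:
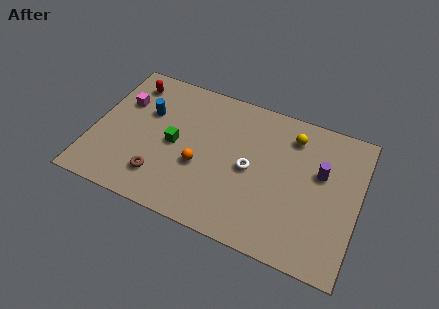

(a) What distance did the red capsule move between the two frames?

1.7

The red capsule was near (1.8, 5.3) before and (1.5, 7.0) after, so it travelled √(0.3² + 1.7²) ≈ 1.7 units.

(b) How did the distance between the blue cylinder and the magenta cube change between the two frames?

-1.3

The distance was about 2.6 in the first image and 1.3 in the second, so they moved 1.3 units closer together.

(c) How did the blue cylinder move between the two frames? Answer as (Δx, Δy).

(-0.5, -0.4)

The blue cylinder started near (3.1, 5.9) and ended near (2.6, 5.5).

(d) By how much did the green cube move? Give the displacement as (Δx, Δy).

(3.0, 2.4)

From the two frames, the green cube sits at roughly (1.2, 1.7) before and (4.2, 4.1) after.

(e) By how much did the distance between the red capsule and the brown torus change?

+1.7

The distance was about 3.9 in the first image and 5.6 in the second, so they moved 1.7 units further apart.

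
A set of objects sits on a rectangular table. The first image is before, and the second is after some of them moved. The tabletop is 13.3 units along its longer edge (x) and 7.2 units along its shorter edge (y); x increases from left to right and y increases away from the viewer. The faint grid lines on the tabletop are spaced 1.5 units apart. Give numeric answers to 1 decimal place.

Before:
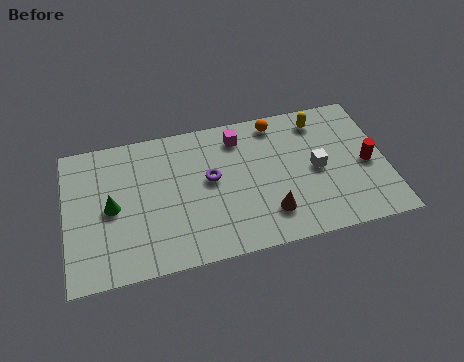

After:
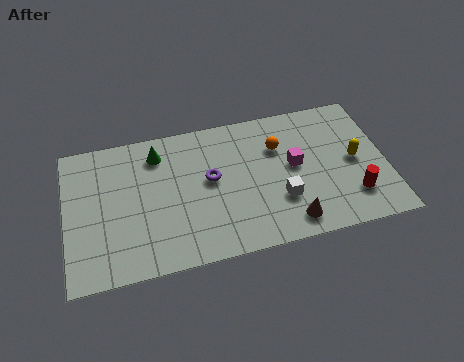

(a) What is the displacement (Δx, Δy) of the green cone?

(2.0, 2.3)

The green cone was at about (1.9, 3.5) and moved to about (3.9, 5.8).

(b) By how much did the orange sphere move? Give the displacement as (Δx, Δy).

(0.0, -1.3)

The orange sphere was at about (8.9, 6.3) and moved to about (8.9, 5.0).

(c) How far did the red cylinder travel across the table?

1.7

From (12.5, 3.3) to (11.8, 1.8), the red cylinder covered √(0.7² + 1.5²) ≈ 1.7 units.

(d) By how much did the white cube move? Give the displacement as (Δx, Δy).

(-1.6, -1.2)

The white cube started near (10.4, 3.5) and ended near (8.8, 2.3).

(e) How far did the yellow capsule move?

2.7

The yellow capsule moved from about (10.7, 6.0) to (12.0, 3.6), a distance of √(1.3² + 2.4²) ≈ 2.7.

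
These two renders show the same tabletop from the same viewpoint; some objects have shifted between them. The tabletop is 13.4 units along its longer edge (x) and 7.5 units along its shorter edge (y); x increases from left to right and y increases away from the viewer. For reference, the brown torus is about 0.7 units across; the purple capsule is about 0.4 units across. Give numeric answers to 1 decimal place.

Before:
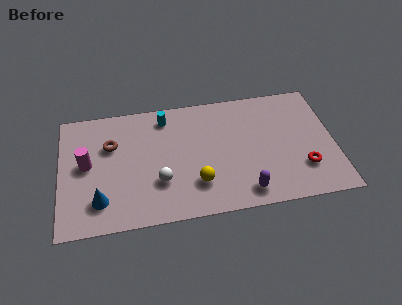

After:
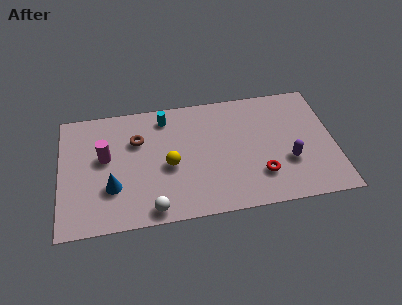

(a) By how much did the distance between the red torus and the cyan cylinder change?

-1.6

Before: roughly 7.8 units apart; after: 6.2. That's 1.6 units closer together.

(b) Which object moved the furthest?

the purple capsule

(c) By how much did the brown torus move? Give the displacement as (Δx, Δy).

(1.3, 0.1)

From the two frames, the brown torus sits at roughly (2.5, 5.0) before and (3.8, 5.1) after.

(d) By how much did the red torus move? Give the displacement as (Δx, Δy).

(-2.1, -0.1)

From the two frames, the red torus sits at roughly (11.8, 2.1) before and (9.7, 2.0) after.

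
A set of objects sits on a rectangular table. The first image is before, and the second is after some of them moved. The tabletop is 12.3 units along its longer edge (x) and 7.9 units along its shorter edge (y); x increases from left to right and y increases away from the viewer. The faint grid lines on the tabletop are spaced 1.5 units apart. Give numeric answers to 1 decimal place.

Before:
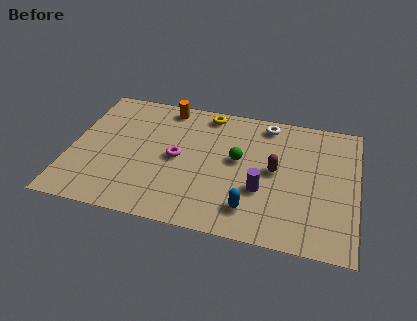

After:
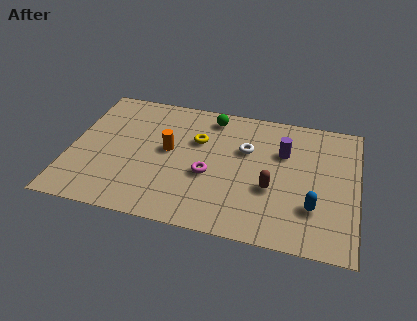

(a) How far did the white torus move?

2.0

From (8.3, 6.9) to (7.5, 5.1), the white torus covered √(0.8² + 1.8²) ≈ 2.0 units.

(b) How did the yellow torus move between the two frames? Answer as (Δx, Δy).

(-0.3, -1.8)

From the two frames, the yellow torus sits at roughly (5.7, 7.0) before and (5.4, 5.2) after.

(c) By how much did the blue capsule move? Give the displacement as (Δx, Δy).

(2.6, 0.7)

The blue capsule was at about (7.9, 1.6) and moved to about (10.5, 2.3).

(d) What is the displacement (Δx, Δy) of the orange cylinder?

(0.3, -2.7)

From the two frames, the orange cylinder sits at roughly (3.9, 7.0) before and (4.2, 4.3) after.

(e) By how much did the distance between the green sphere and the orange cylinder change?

-1.2

They were about 4.2 units apart before and 3.0 after — 1.2 units closer together.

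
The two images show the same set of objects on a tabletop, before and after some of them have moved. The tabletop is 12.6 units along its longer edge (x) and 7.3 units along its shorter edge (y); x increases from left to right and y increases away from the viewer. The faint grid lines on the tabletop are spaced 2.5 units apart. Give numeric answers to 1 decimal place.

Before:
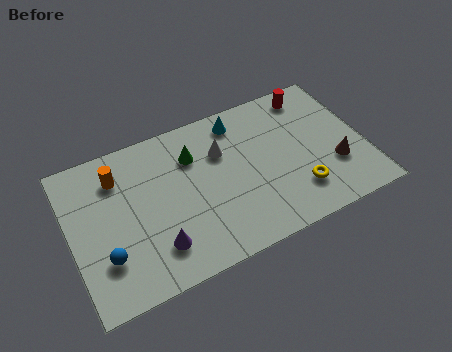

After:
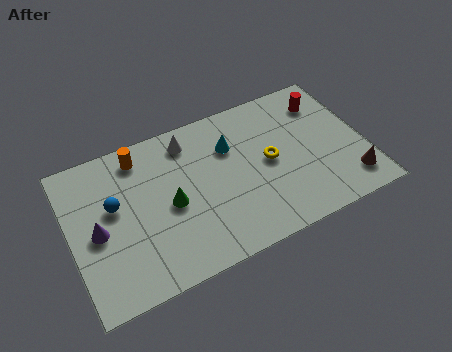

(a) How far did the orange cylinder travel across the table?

1.2

From (2.2, 5.6) to (3.2, 6.2), the orange cylinder covered √(1.0² + 0.6²) ≈ 1.2 units.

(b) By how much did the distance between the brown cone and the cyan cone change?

+0.7

Before: roughly 5.3 units apart; after: 6.0. That's 0.7 units further apart.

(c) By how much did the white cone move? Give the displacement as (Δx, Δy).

(-1.3, 1.1)

The white cone started near (6.6, 5.0) and ended near (5.3, 6.1).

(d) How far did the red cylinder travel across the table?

0.8

The red cylinder moved from about (10.7, 6.3) to (11.2, 5.7), a distance of √(0.5² + 0.6²) ≈ 0.8.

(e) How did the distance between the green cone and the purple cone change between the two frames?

-1.0

Before: roughly 4.1 units apart; after: 3.1. That's 1.0 units closer together.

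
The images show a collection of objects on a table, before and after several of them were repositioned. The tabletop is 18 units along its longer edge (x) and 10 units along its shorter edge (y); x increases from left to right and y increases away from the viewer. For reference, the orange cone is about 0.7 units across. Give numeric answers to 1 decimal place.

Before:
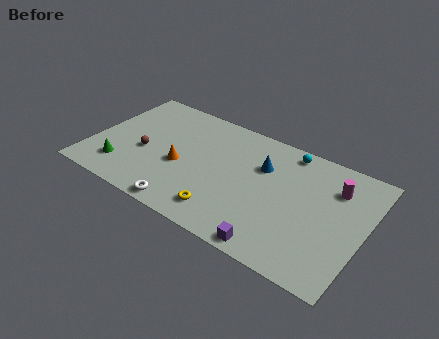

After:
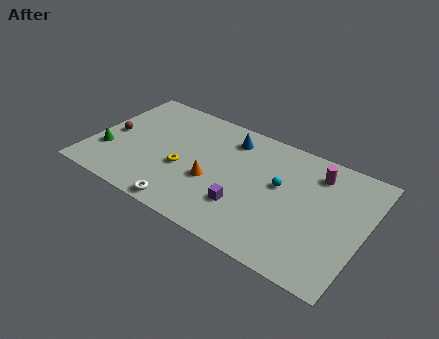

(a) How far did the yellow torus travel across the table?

3.8

The yellow torus was near (9.3, 1.8) before and (6.2, 4.0) after, so it travelled √(3.1² + 2.2²) ≈ 3.8 units.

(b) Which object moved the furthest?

the yellow torus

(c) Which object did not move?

the white torus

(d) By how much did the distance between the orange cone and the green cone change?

+2.8

The distance was about 4.2 in the first image and 7.0 in the second, so they moved 2.8 units further apart.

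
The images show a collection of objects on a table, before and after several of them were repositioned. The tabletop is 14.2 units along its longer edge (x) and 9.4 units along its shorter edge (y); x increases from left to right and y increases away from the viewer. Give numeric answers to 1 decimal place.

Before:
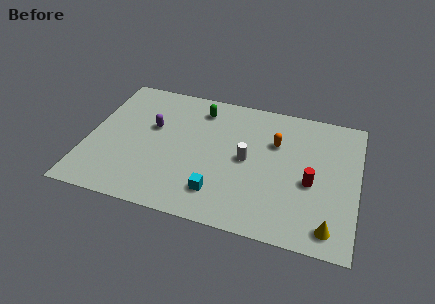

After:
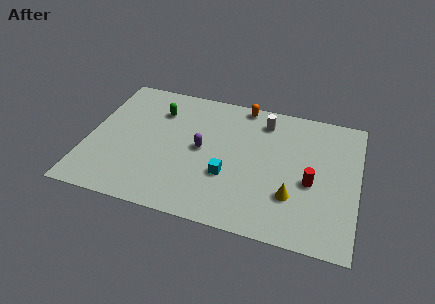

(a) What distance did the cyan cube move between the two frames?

1.4

The cyan cube was near (7.1, 2.0) before and (7.5, 3.3) after, so it travelled √(0.4² + 1.3²) ≈ 1.4 units.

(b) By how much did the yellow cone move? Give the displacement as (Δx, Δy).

(-2.0, 1.5)

The yellow cone was at about (12.9, 1.3) and moved to about (10.9, 2.8).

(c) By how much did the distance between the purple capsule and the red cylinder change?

-2.8

The distance was about 8.7 in the first image and 5.9 in the second, so they moved 2.8 units closer together.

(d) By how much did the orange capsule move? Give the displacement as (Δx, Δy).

(-1.9, 2.3)

From the two frames, the orange capsule sits at roughly (9.8, 6.3) before and (7.9, 8.6) after.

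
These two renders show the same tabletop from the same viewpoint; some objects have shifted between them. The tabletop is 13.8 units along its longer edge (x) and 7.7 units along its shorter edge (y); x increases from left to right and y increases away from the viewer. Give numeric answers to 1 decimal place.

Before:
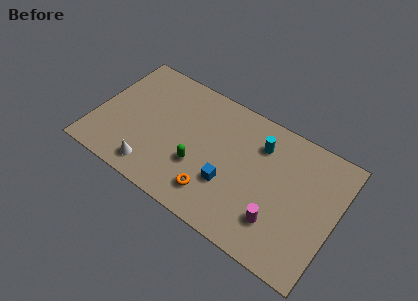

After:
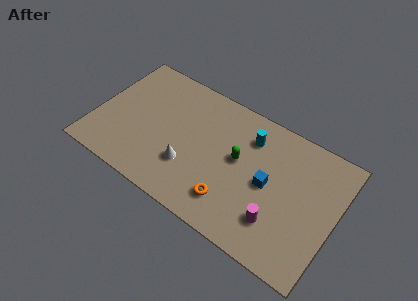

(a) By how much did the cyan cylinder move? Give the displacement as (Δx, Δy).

(-0.6, 0.1)

The cyan cylinder was at about (9.2, 5.8) and moved to about (8.6, 5.9).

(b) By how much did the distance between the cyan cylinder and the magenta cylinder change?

+0.4

Before: roughly 4.1 units apart; after: 4.5. That's 0.4 units further apart.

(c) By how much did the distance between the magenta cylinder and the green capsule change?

-1.3

Before: roughly 4.8 units apart; after: 3.5. That's 1.3 units closer together.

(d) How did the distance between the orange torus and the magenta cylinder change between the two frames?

-1.0

Before: roughly 3.6 units apart; after: 2.6. That's 1.0 units closer together.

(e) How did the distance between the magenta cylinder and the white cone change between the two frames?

-1.9

They were about 7.1 units apart before and 5.2 after — 1.9 units closer together.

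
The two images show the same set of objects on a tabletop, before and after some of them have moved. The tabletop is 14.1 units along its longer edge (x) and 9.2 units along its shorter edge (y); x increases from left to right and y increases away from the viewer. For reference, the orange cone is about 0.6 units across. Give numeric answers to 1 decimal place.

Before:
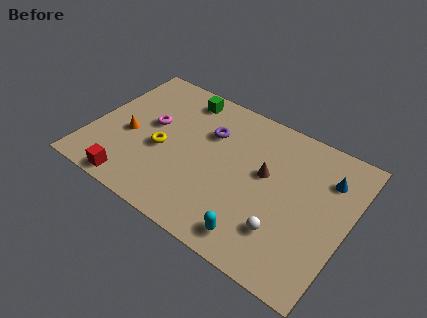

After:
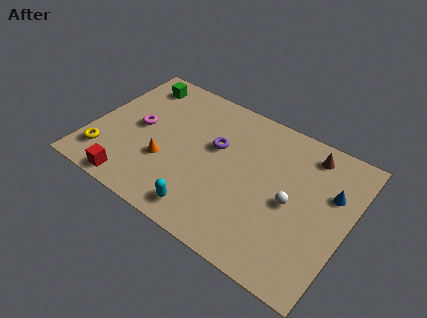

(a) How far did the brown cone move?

3.2

The brown cone moved from about (9.5, 5.3) to (11.5, 7.8), a distance of √(2.0² + 2.5²) ≈ 3.2.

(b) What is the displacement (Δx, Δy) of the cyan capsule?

(-2.8, 0.0)

The cyan capsule started near (9.7, 1.3) and ended near (6.9, 1.3).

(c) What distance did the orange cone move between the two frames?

2.3

The orange cone moved from about (2.1, 3.9) to (4.3, 3.2), a distance of √(2.2² + 0.7²) ≈ 2.3.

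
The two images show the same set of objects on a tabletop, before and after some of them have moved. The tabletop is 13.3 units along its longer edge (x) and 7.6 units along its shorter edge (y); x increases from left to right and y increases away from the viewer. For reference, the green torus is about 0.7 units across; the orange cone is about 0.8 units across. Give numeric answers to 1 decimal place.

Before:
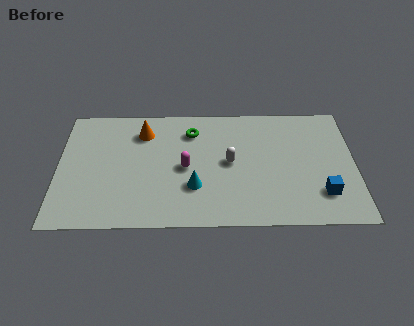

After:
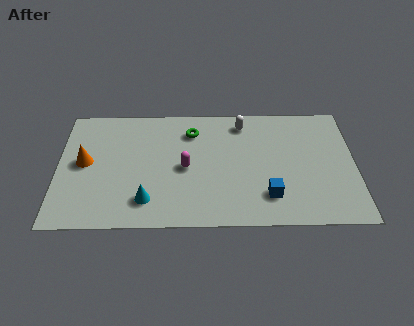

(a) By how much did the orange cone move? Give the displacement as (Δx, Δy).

(-2.6, -1.9)

The orange cone started near (3.8, 5.9) and ended near (1.2, 4.0).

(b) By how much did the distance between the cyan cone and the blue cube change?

-0.3

The distance was about 5.7 in the first image and 5.4 in the second, so they moved 0.3 units closer together.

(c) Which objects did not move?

the magenta capsule and the green torus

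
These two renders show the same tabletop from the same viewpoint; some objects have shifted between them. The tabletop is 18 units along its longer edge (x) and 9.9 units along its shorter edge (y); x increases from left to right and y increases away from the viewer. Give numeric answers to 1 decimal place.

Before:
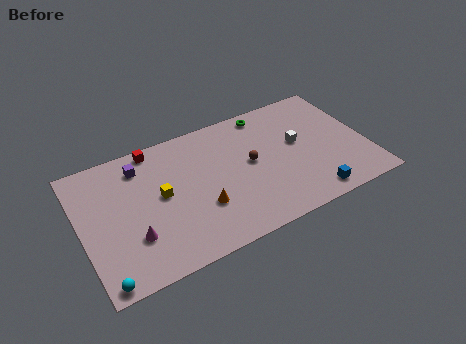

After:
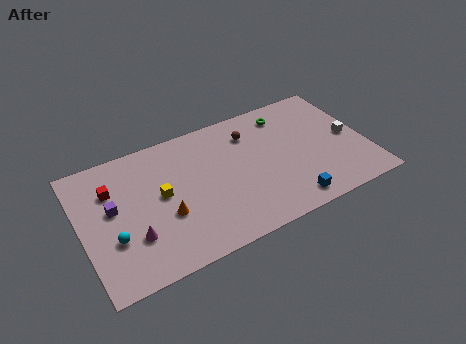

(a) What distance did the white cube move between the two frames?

3.3

The white cube was near (13.8, 5.6) before and (17.0, 4.8) after, so it travelled √(3.2² + 0.8²) ≈ 3.3 units.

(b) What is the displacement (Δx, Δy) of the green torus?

(1.2, -0.6)

The green torus was at about (12.2, 8.8) and moved to about (13.4, 8.2).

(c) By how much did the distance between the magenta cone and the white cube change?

+3.0

They were about 11.1 units apart before and 14.1 after — 3.0 units further apart.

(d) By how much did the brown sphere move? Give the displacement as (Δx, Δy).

(0.3, 2.3)

The brown sphere started near (10.7, 5.3) and ended near (11.0, 7.6).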